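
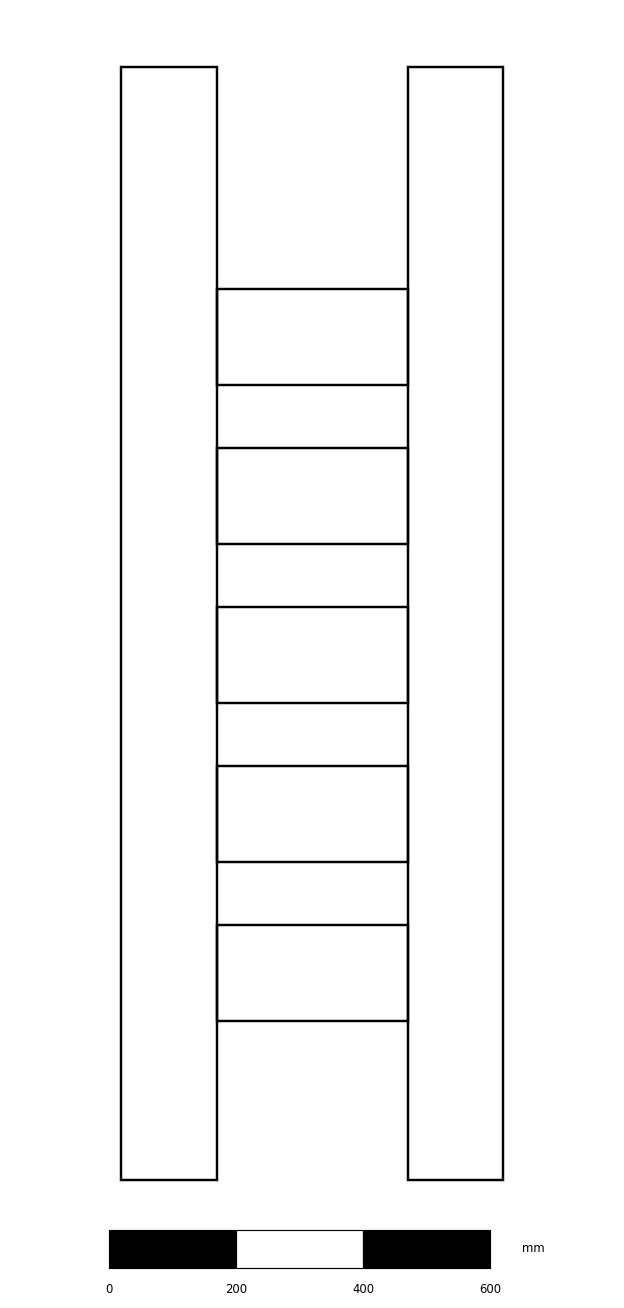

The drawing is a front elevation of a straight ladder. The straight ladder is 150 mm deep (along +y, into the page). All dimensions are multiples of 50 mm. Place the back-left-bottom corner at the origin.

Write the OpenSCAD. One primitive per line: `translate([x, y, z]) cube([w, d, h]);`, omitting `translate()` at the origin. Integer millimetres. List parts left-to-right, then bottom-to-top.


cube([150, 150, 1750]);
translate([150, 0, 250]) cube([300, 150, 150]);
translate([150, 0, 500]) cube([300, 150, 150]);
translate([150, 0, 750]) cube([300, 150, 150]);
translate([150, 0, 1000]) cube([300, 150, 150]);
translate([150, 0, 1250]) cube([300, 150, 150]);
translate([450, 0, 0]) cube([150, 150, 1750]);


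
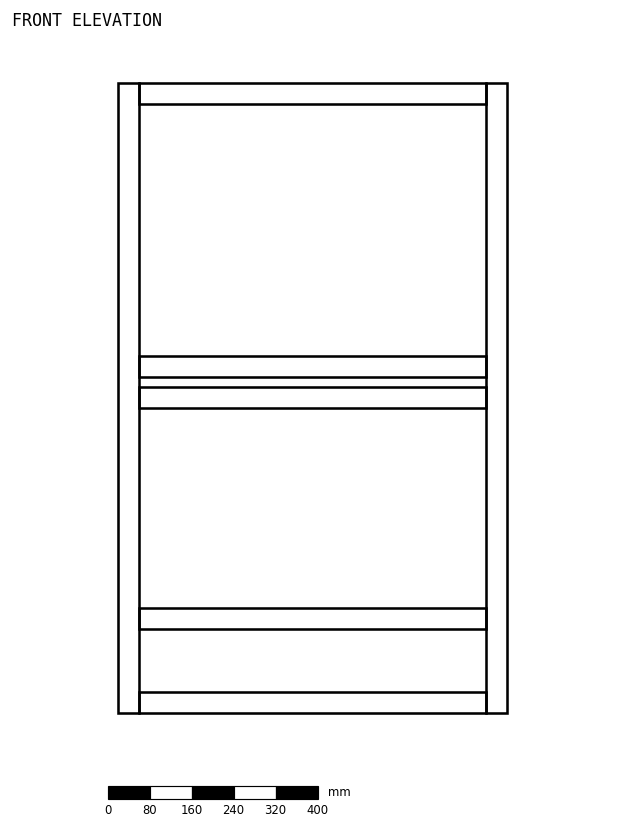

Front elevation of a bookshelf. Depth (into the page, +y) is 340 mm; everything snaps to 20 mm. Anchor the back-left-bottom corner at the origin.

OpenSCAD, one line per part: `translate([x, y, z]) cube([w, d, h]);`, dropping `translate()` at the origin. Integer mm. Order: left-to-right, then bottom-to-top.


cube([40, 340, 1200]);
translate([40, 0, 0]) cube([660, 340, 40]);
translate([40, 0, 160]) cube([660, 340, 40]);
translate([40, 0, 580]) cube([660, 340, 40]);
translate([40, 0, 640]) cube([660, 340, 40]);
translate([40, 0, 1160]) cube([660, 340, 40]);
translate([700, 0, 0]) cube([40, 340, 1200]);


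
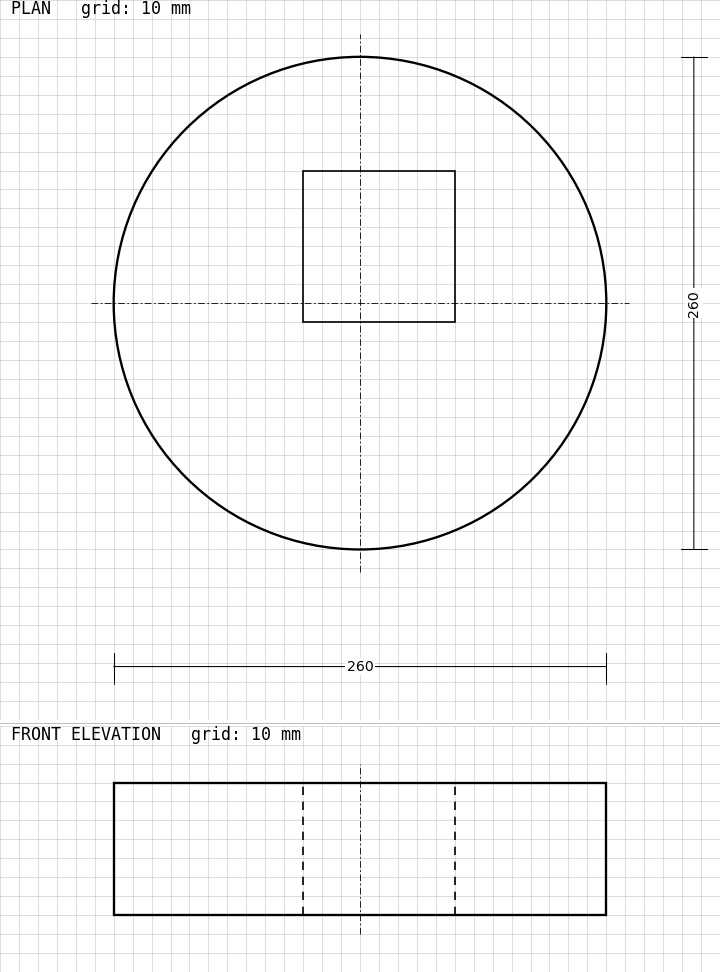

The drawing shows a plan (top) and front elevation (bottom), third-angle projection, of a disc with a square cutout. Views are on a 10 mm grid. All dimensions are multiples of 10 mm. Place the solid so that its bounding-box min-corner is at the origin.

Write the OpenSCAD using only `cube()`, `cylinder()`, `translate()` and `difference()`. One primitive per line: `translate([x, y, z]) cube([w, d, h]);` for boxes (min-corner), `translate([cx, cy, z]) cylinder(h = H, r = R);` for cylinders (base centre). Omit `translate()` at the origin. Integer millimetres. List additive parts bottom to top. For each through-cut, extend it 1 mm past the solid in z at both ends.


difference() {
  translate([130, 130, 0]) cylinder(h = 70, r = 130);
  translate([100, 120, -1]) cube([80, 80, 72]);
}


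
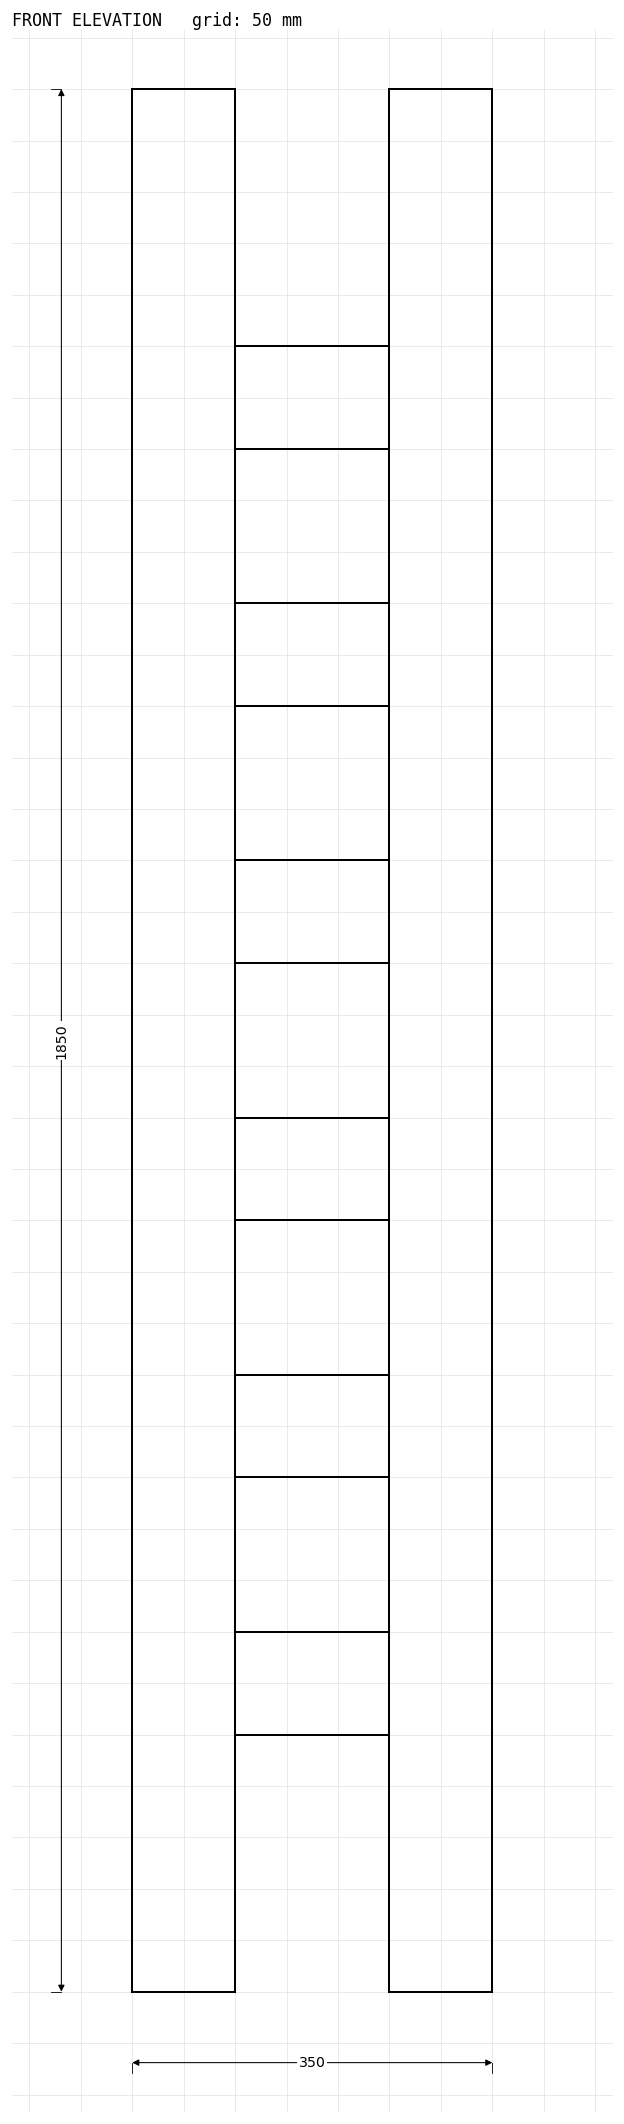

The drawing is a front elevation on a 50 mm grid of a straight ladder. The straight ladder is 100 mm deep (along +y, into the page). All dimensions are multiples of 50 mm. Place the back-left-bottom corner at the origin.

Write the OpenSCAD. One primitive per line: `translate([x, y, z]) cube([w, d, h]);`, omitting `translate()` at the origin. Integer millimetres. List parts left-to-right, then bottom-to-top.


cube([100, 100, 1850]);
translate([100, 0, 250]) cube([150, 100, 100]);
translate([100, 0, 500]) cube([150, 100, 100]);
translate([100, 0, 750]) cube([150, 100, 100]);
translate([100, 0, 1000]) cube([150, 100, 100]);
translate([100, 0, 1250]) cube([150, 100, 100]);
translate([100, 0, 1500]) cube([150, 100, 100]);
translate([250, 0, 0]) cube([100, 100, 1850]);


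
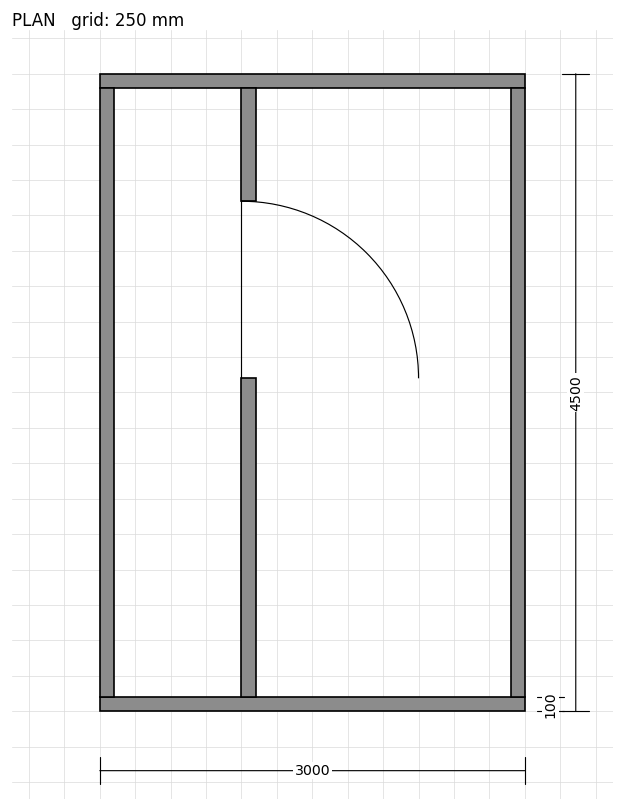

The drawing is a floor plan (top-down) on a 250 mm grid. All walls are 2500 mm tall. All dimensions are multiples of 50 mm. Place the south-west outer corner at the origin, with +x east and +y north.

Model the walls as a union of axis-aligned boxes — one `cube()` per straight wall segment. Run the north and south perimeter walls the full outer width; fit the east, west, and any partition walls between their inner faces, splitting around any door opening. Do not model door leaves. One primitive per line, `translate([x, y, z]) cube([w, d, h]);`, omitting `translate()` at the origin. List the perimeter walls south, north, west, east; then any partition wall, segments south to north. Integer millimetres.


cube([3000, 100, 2500]);
translate([0, 4400, 0]) cube([3000, 100, 2500]);
translate([0, 100, 0]) cube([100, 4300, 2500]);
translate([2900, 100, 0]) cube([100, 4300, 2500]);
translate([1000, 100, 0]) cube([100, 2250, 2500]);
translate([1000, 3600, 0]) cube([100, 800, 2500]);


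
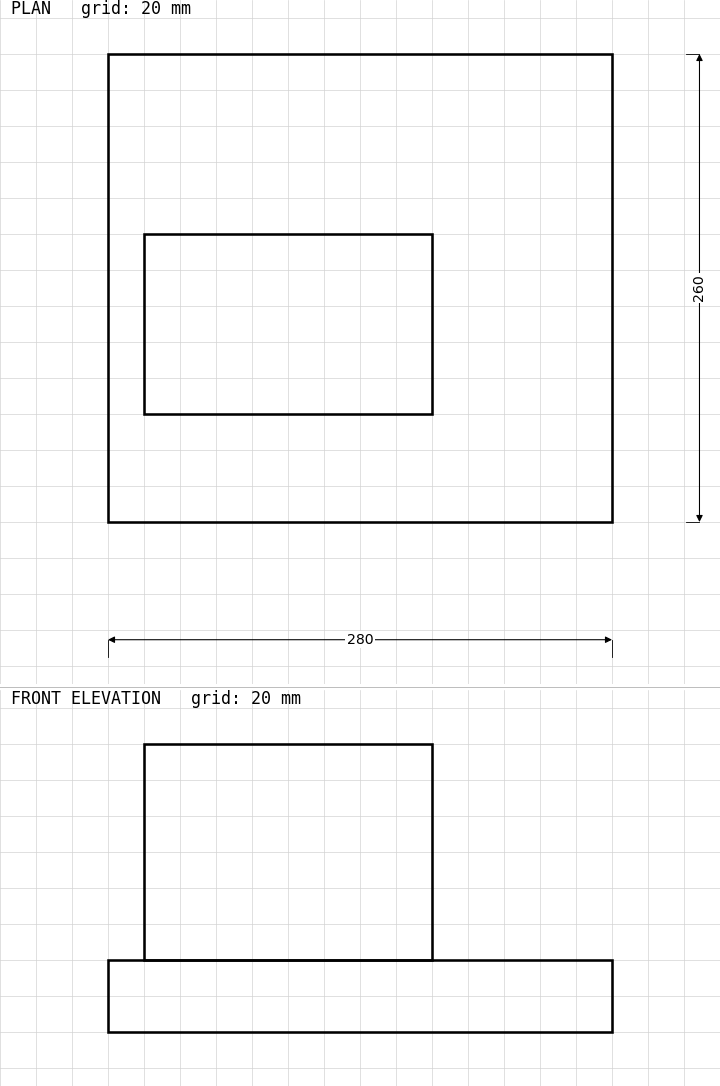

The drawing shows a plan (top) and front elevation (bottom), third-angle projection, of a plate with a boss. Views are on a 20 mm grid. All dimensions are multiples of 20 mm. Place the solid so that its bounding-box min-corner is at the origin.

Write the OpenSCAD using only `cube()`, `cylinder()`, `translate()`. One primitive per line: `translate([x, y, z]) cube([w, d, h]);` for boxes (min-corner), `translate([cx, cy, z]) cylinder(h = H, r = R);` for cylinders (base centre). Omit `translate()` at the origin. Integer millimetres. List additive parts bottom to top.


cube([280, 260, 40]);
translate([20, 60, 40]) cube([160, 100, 120]);


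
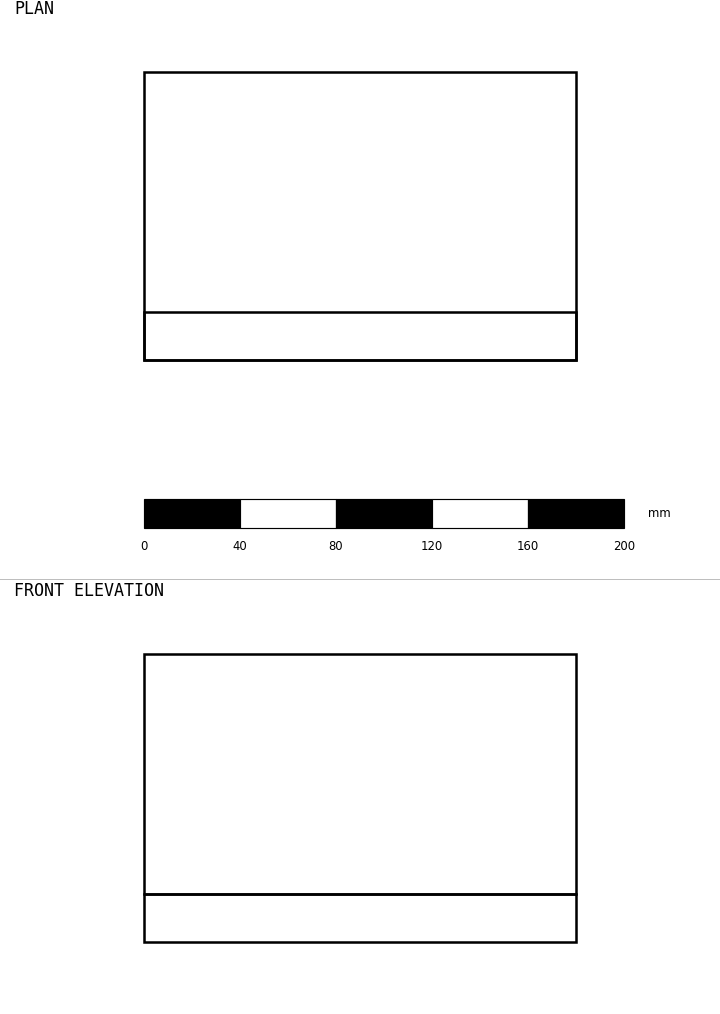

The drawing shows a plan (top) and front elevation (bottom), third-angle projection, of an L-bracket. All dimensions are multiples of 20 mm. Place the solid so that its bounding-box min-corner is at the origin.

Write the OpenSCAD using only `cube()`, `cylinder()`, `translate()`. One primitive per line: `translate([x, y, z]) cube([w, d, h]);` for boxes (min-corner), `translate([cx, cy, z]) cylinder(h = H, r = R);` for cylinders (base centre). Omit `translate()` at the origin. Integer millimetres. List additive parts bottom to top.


cube([180, 120, 20]);
translate([0, 0, 20]) cube([180, 20, 100]);


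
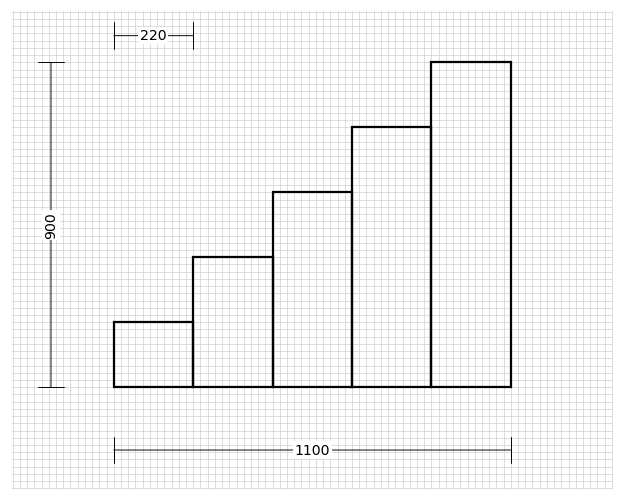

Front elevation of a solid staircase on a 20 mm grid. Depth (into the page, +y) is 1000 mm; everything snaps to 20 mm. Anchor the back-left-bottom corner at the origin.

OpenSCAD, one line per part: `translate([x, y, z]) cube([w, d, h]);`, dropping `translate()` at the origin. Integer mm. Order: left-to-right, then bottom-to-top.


cube([220, 1000, 180]);
translate([220, 0, 0]) cube([220, 1000, 360]);
translate([440, 0, 0]) cube([220, 1000, 540]);
translate([660, 0, 0]) cube([220, 1000, 720]);
translate([880, 0, 0]) cube([220, 1000, 900]);


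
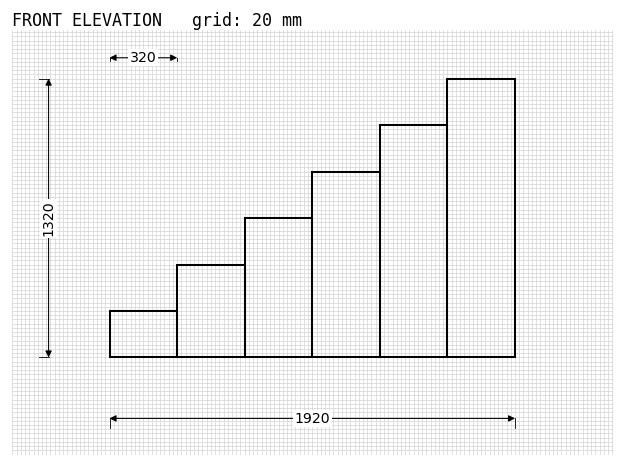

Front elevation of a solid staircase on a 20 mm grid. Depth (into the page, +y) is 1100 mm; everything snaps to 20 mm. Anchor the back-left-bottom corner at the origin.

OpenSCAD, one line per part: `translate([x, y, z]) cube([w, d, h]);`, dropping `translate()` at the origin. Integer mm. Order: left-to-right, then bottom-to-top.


cube([320, 1100, 220]);
translate([320, 0, 0]) cube([320, 1100, 440]);
translate([640, 0, 0]) cube([320, 1100, 660]);
translate([960, 0, 0]) cube([320, 1100, 880]);
translate([1280, 0, 0]) cube([320, 1100, 1100]);
translate([1600, 0, 0]) cube([320, 1100, 1320]);


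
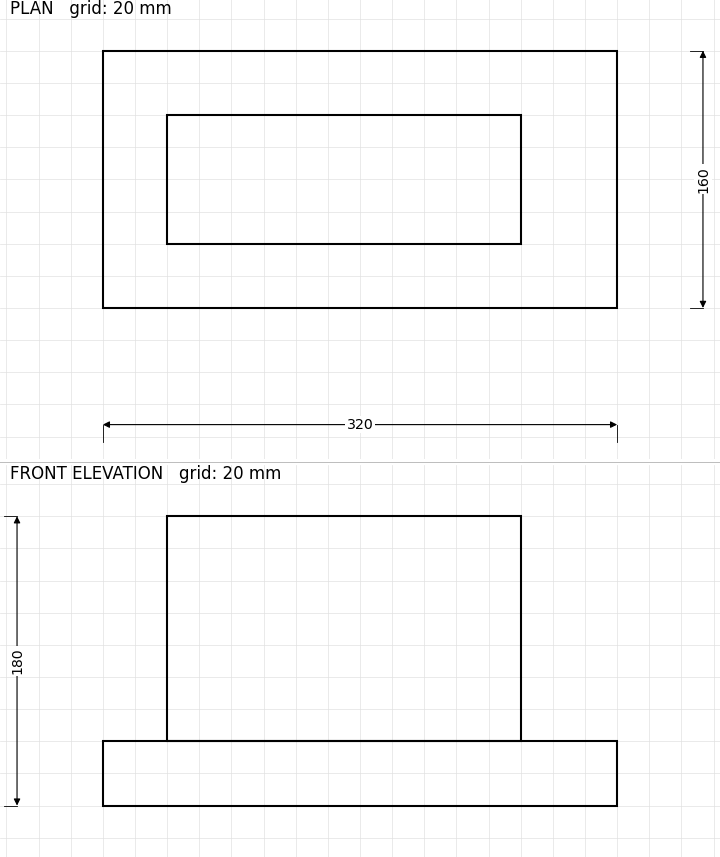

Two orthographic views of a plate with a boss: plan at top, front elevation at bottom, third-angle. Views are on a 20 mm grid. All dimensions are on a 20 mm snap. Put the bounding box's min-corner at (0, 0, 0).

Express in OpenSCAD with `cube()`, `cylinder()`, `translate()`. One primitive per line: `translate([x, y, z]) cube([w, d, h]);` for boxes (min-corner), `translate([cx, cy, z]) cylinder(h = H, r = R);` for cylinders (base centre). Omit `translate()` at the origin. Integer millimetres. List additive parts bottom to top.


cube([320, 160, 40]);
translate([40, 40, 40]) cube([220, 80, 140]);


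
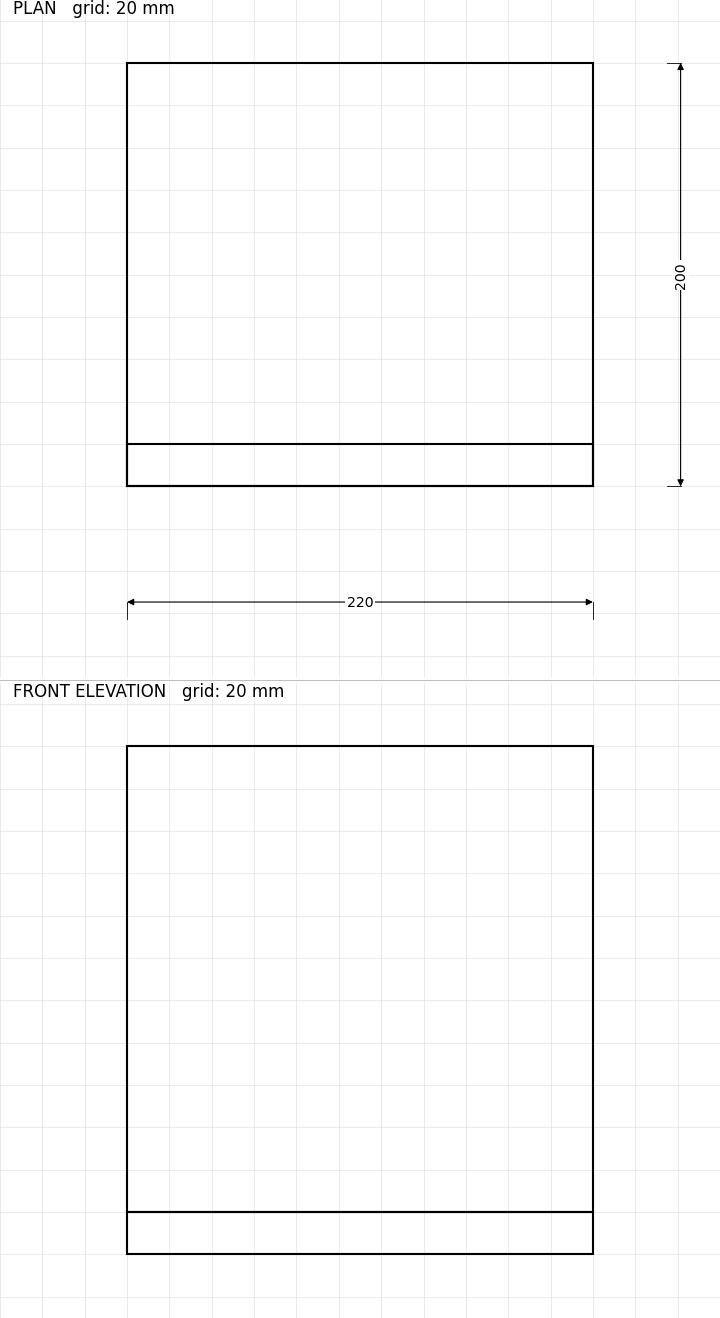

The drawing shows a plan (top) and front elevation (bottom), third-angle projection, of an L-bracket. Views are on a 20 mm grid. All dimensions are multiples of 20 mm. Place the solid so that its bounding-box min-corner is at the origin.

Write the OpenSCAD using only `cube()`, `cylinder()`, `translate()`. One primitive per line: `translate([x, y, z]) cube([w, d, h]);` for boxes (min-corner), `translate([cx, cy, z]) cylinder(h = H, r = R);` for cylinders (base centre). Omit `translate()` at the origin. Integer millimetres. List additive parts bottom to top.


cube([220, 200, 20]);
translate([0, 0, 20]) cube([220, 20, 220]);


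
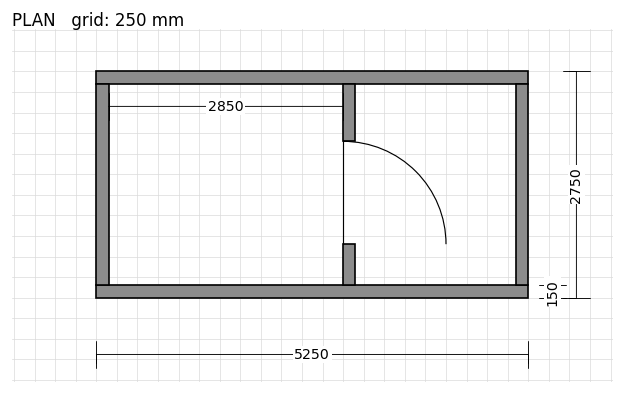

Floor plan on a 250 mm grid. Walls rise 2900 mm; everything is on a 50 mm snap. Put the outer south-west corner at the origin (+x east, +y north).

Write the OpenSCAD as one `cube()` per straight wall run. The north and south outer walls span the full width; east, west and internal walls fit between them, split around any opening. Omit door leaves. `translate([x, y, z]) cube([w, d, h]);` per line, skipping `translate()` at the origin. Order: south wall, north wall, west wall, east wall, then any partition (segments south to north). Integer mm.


cube([5250, 150, 2900]);
translate([0, 2600, 0]) cube([5250, 150, 2900]);
translate([0, 150, 0]) cube([150, 2450, 2900]);
translate([5100, 150, 0]) cube([150, 2450, 2900]);
translate([3000, 150, 0]) cube([150, 500, 2900]);
translate([3000, 1900, 0]) cube([150, 700, 2900]);


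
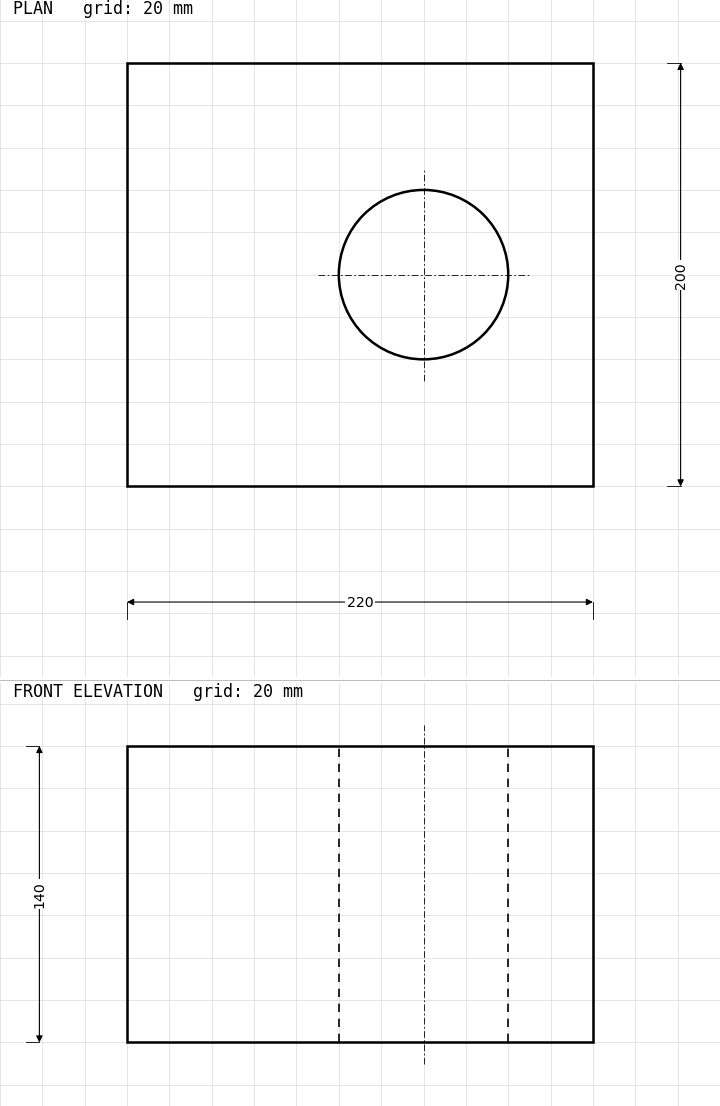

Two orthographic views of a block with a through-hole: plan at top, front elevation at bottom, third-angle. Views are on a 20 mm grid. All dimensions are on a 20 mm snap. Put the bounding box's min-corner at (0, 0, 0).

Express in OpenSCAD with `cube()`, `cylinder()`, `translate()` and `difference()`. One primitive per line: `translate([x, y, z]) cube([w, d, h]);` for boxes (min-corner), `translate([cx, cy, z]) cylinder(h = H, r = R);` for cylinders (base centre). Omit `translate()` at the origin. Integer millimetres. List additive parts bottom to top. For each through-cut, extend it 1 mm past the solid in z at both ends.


difference() {
  cube([220, 200, 140]);
  translate([140, 100, -1]) cylinder(h = 142, r = 40);
}


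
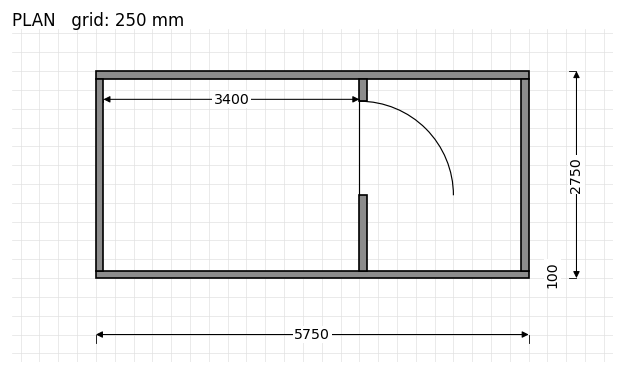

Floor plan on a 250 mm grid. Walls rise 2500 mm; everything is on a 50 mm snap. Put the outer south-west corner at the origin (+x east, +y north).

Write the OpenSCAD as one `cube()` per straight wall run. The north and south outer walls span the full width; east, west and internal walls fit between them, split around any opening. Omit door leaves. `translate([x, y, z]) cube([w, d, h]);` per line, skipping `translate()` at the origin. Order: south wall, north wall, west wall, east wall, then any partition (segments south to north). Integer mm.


cube([5750, 100, 2500]);
translate([0, 2650, 0]) cube([5750, 100, 2500]);
translate([0, 100, 0]) cube([100, 2550, 2500]);
translate([5650, 100, 0]) cube([100, 2550, 2500]);
translate([3500, 100, 0]) cube([100, 1000, 2500]);
translate([3500, 2350, 0]) cube([100, 300, 2500]);


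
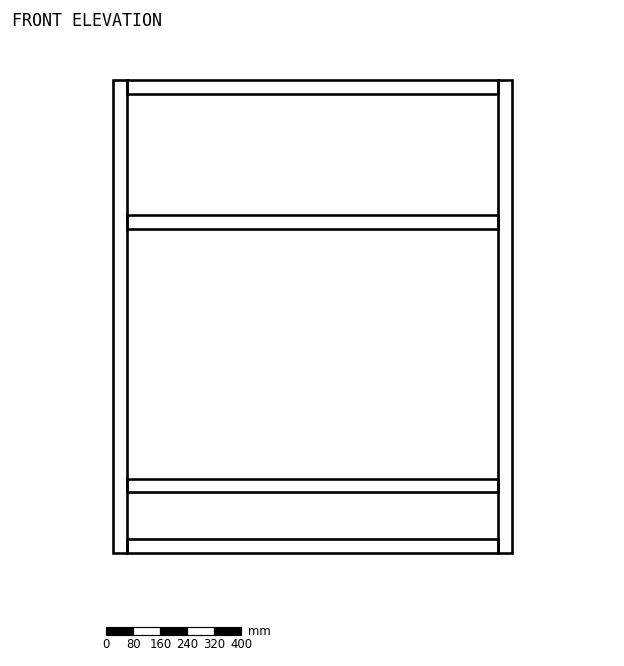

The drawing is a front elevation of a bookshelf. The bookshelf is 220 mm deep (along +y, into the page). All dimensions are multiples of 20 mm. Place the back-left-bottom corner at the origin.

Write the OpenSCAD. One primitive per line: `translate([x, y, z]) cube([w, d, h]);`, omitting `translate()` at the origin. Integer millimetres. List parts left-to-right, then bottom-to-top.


cube([40, 220, 1400]);
translate([40, 0, 0]) cube([1100, 220, 40]);
translate([40, 0, 180]) cube([1100, 220, 40]);
translate([40, 0, 960]) cube([1100, 220, 40]);
translate([40, 0, 1360]) cube([1100, 220, 40]);
translate([1140, 0, 0]) cube([40, 220, 1400]);


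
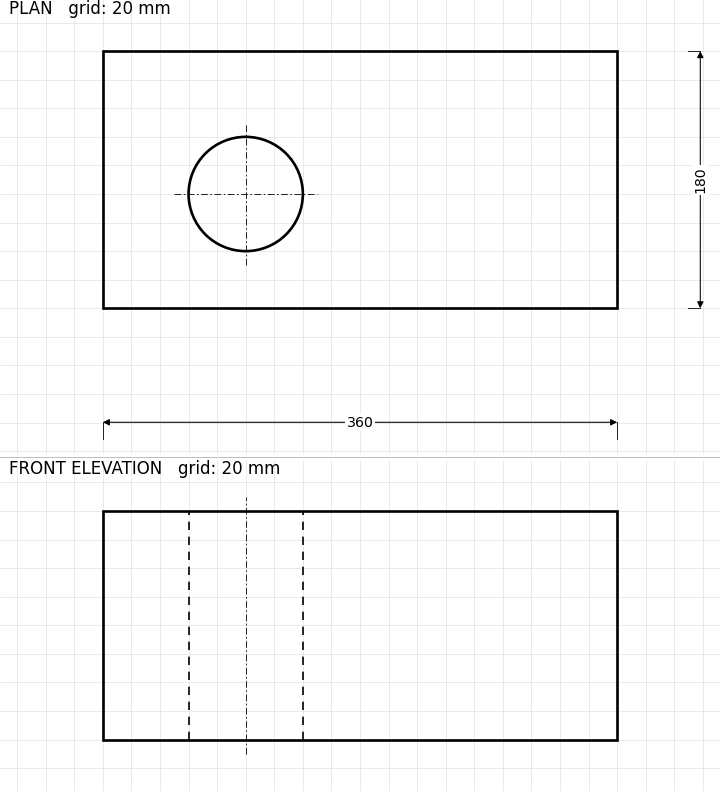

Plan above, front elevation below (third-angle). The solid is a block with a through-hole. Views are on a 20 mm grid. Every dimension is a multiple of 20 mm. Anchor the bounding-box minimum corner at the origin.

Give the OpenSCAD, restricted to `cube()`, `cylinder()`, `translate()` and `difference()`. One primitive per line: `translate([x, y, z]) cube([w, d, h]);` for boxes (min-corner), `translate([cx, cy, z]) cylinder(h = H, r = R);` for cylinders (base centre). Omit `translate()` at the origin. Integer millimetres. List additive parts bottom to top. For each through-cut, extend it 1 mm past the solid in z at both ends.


difference() {
  cube([360, 180, 160]);
  translate([100, 80, -1]) cylinder(h = 162, r = 40);
}


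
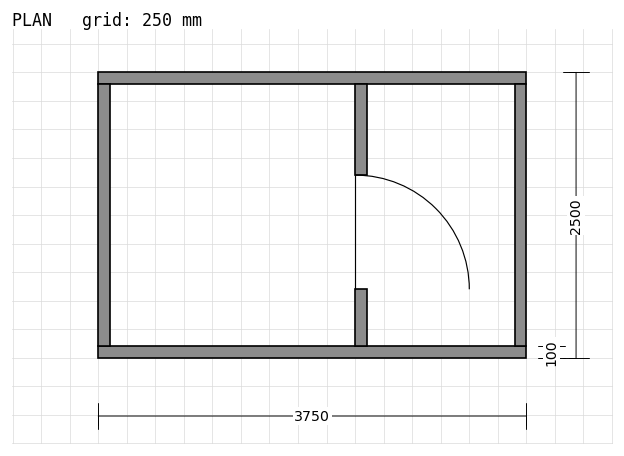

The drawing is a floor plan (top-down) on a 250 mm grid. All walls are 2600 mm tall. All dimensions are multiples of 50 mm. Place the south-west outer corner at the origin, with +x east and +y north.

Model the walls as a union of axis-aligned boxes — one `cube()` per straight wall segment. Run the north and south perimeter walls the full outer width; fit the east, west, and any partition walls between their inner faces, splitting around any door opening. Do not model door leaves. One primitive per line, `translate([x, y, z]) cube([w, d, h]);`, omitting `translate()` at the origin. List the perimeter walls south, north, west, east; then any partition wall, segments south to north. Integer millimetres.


cube([3750, 100, 2600]);
translate([0, 2400, 0]) cube([3750, 100, 2600]);
translate([0, 100, 0]) cube([100, 2300, 2600]);
translate([3650, 100, 0]) cube([100, 2300, 2600]);
translate([2250, 100, 0]) cube([100, 500, 2600]);
translate([2250, 1600, 0]) cube([100, 800, 2600]);


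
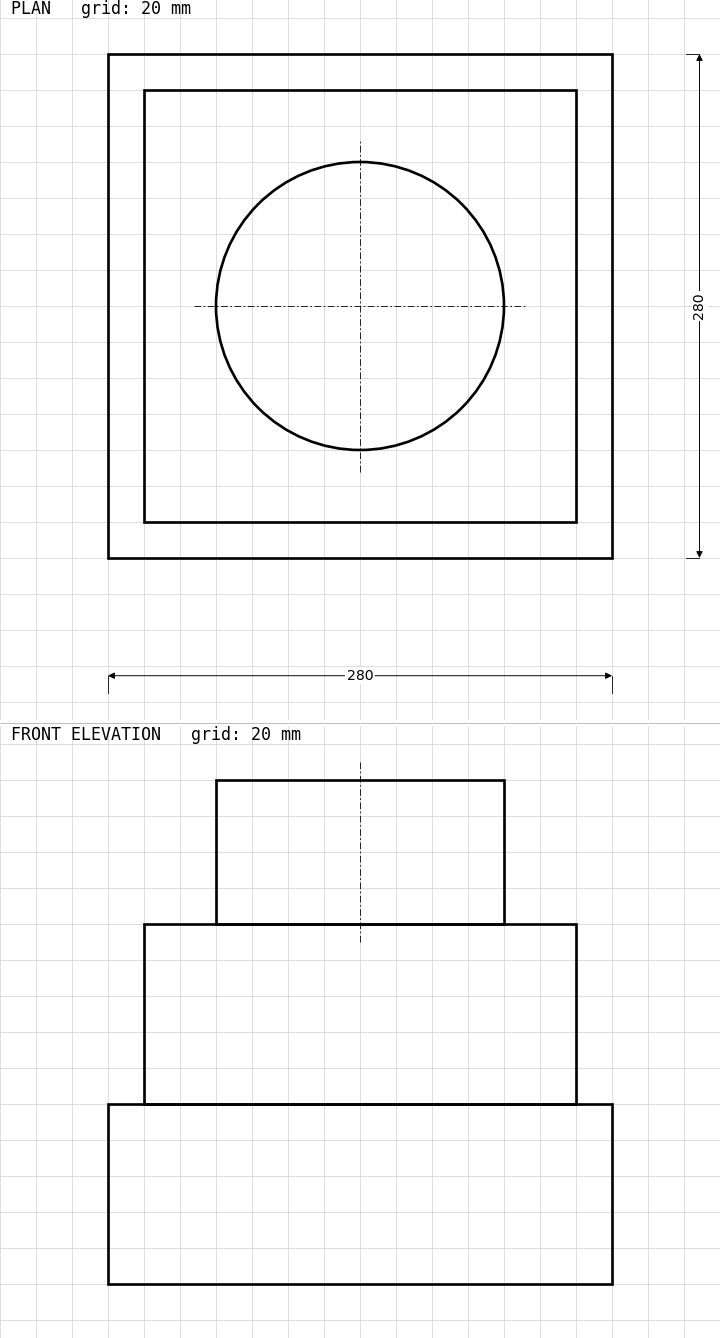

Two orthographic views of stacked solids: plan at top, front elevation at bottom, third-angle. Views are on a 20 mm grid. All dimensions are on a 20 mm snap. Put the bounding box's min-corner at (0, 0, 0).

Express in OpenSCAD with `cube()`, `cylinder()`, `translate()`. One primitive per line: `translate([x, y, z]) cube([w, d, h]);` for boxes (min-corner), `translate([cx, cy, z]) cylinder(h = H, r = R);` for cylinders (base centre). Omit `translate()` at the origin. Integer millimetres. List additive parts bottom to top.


cube([280, 280, 100]);
translate([20, 20, 100]) cube([240, 240, 100]);
translate([140, 140, 200]) cylinder(h = 80, r = 80);


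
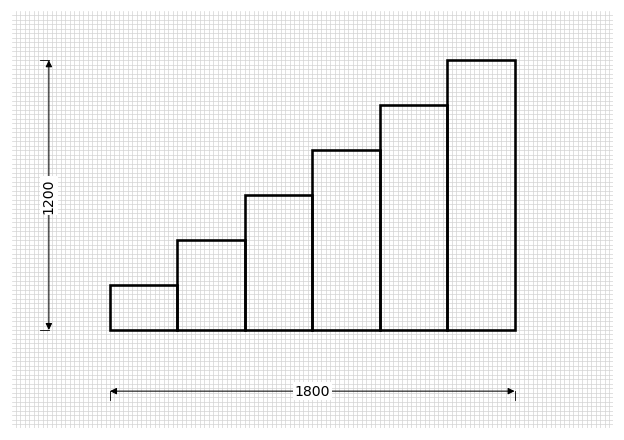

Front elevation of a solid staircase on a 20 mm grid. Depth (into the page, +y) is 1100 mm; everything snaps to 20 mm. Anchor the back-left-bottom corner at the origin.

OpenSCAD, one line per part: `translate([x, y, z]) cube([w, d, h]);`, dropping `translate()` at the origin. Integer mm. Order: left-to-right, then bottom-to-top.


cube([300, 1100, 200]);
translate([300, 0, 0]) cube([300, 1100, 400]);
translate([600, 0, 0]) cube([300, 1100, 600]);
translate([900, 0, 0]) cube([300, 1100, 800]);
translate([1200, 0, 0]) cube([300, 1100, 1000]);
translate([1500, 0, 0]) cube([300, 1100, 1200]);


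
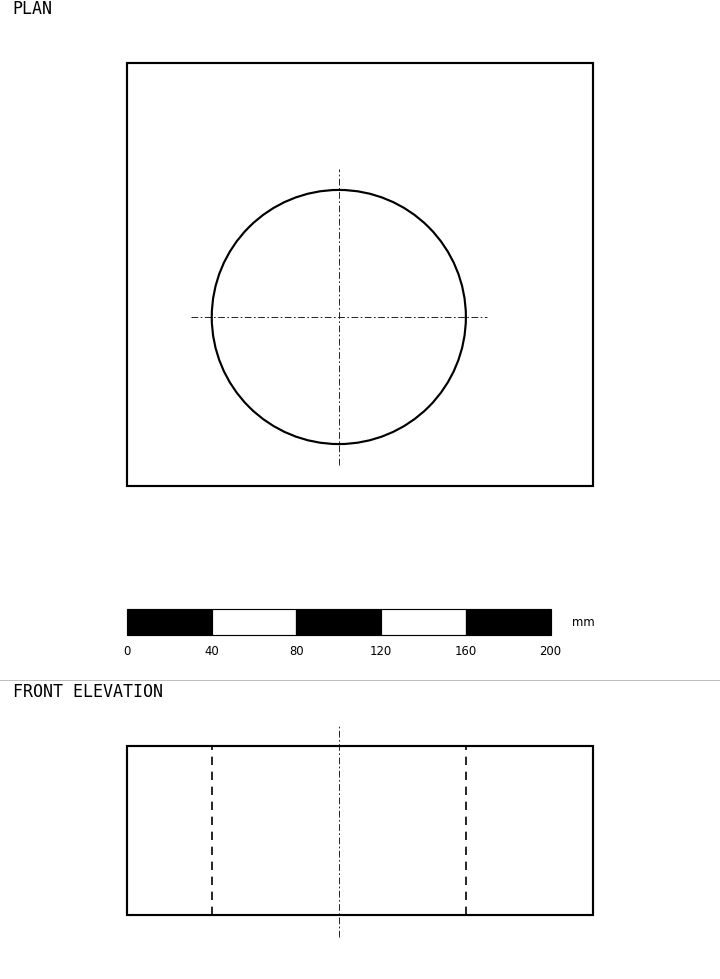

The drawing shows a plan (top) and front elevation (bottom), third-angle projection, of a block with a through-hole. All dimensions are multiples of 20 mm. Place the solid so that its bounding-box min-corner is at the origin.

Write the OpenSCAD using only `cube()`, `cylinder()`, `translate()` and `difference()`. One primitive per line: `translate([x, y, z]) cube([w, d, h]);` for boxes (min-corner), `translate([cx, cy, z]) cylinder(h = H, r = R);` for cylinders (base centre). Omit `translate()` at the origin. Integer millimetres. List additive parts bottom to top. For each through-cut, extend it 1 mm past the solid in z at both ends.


difference() {
  cube([220, 200, 80]);
  translate([100, 80, -1]) cylinder(h = 82, r = 60);
}


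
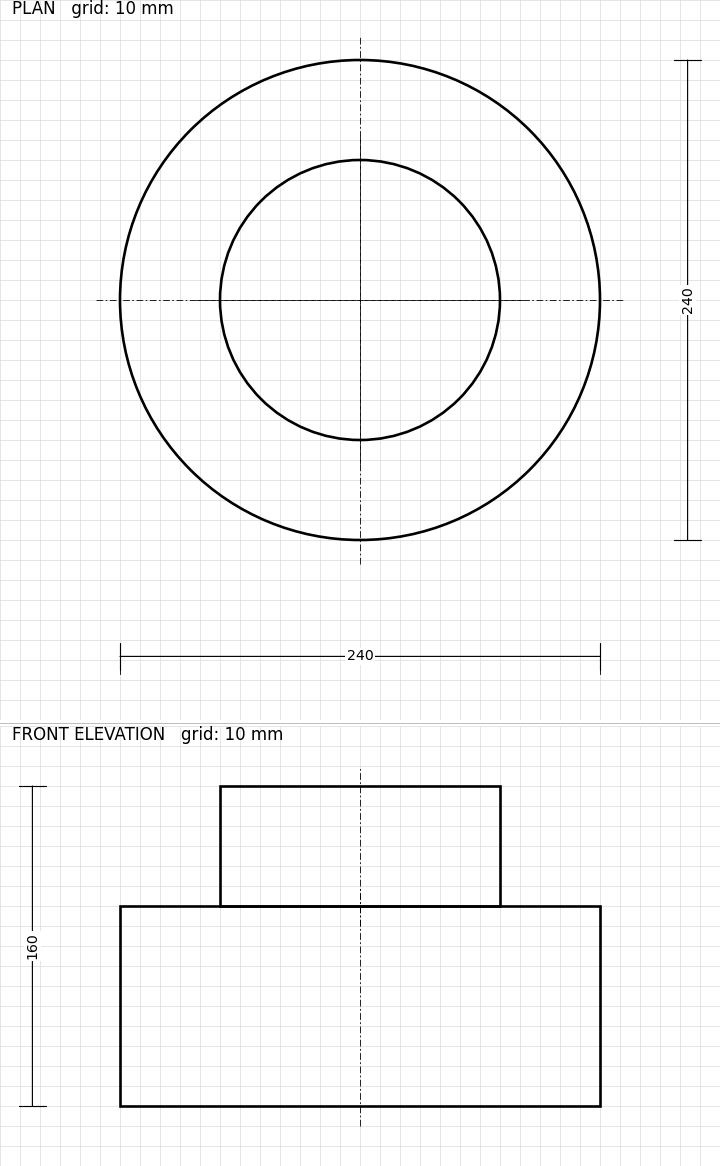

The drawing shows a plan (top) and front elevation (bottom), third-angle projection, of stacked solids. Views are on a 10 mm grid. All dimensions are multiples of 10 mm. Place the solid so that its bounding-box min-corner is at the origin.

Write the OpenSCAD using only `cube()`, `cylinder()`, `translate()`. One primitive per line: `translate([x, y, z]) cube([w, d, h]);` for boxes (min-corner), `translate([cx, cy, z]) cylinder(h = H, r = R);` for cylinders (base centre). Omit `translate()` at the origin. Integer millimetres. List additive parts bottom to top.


translate([120, 120, 0]) cylinder(h = 100, r = 120);
translate([120, 120, 100]) cylinder(h = 60, r = 70);


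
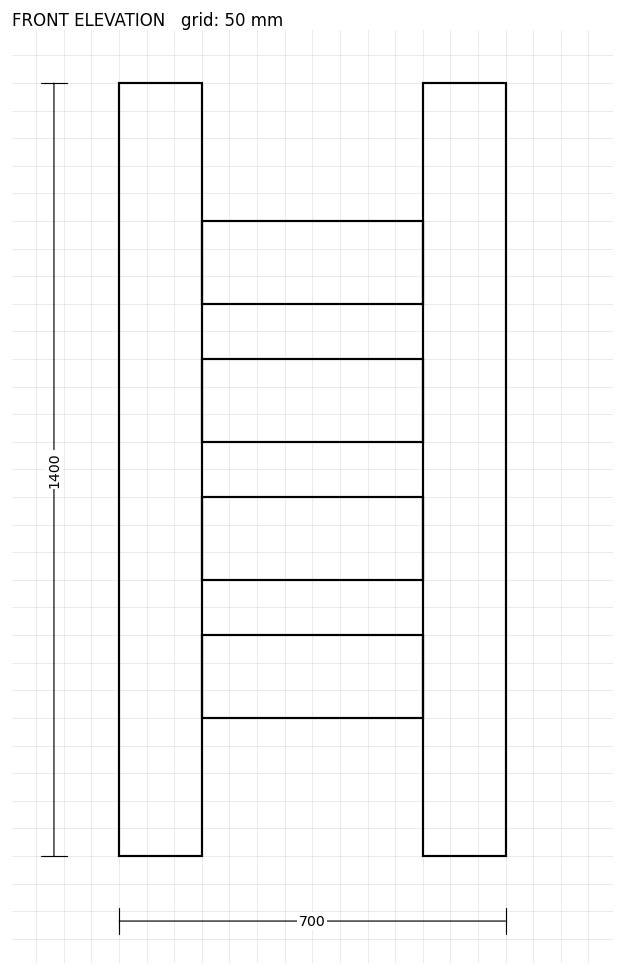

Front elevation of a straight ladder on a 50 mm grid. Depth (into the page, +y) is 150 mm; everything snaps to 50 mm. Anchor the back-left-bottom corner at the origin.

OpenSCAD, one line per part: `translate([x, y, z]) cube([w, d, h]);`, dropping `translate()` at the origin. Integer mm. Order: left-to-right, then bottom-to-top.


cube([150, 150, 1400]);
translate([150, 0, 250]) cube([400, 150, 150]);
translate([150, 0, 500]) cube([400, 150, 150]);
translate([150, 0, 750]) cube([400, 150, 150]);
translate([150, 0, 1000]) cube([400, 150, 150]);
translate([550, 0, 0]) cube([150, 150, 1400]);


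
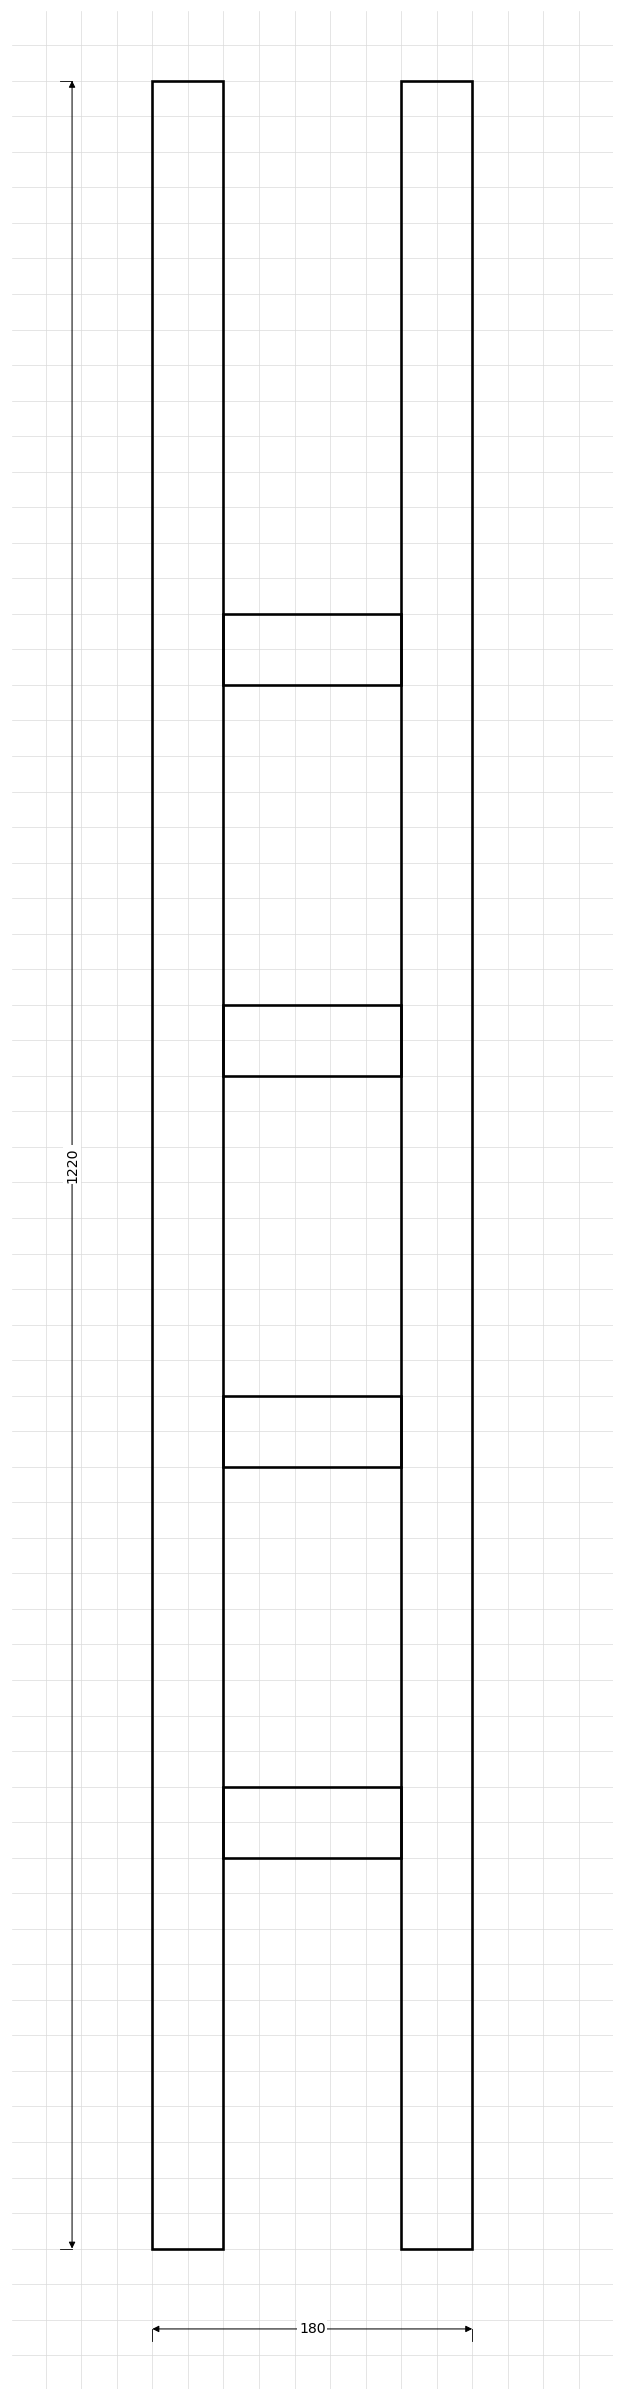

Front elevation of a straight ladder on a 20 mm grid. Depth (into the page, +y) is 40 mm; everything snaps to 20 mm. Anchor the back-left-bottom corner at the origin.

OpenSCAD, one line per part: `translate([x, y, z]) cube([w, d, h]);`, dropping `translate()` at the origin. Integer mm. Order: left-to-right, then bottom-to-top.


cube([40, 40, 1220]);
translate([40, 0, 220]) cube([100, 40, 40]);
translate([40, 0, 440]) cube([100, 40, 40]);
translate([40, 0, 660]) cube([100, 40, 40]);
translate([40, 0, 880]) cube([100, 40, 40]);
translate([140, 0, 0]) cube([40, 40, 1220]);


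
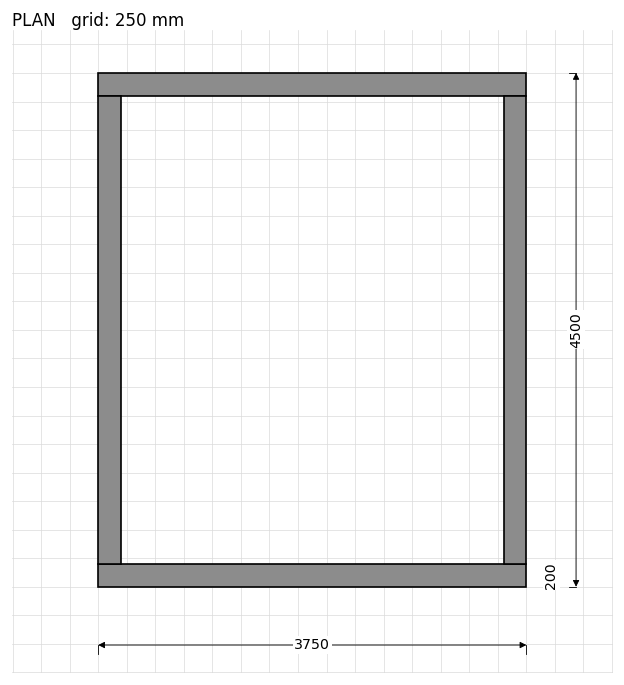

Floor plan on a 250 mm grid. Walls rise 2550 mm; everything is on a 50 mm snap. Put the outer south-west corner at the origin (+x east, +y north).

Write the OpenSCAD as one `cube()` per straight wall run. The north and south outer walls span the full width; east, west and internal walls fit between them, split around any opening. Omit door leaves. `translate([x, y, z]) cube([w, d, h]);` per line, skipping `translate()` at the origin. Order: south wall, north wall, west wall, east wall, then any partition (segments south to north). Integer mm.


cube([3750, 200, 2550]);
translate([0, 4300, 0]) cube([3750, 200, 2550]);
translate([0, 200, 0]) cube([200, 4100, 2550]);
translate([3550, 200, 0]) cube([200, 4100, 2550]);


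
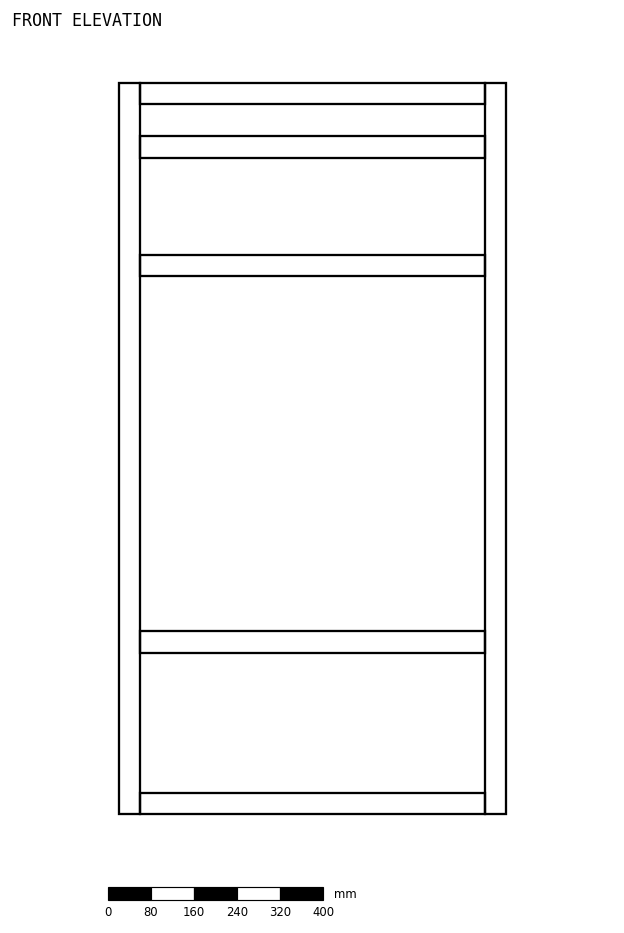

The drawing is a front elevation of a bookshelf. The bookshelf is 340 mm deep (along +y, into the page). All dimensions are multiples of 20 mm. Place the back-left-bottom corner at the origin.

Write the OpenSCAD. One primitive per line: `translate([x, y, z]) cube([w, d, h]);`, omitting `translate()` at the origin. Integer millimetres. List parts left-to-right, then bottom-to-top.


cube([40, 340, 1360]);
translate([40, 0, 0]) cube([640, 340, 40]);
translate([40, 0, 300]) cube([640, 340, 40]);
translate([40, 0, 1000]) cube([640, 340, 40]);
translate([40, 0, 1220]) cube([640, 340, 40]);
translate([40, 0, 1320]) cube([640, 340, 40]);
translate([680, 0, 0]) cube([40, 340, 1360]);


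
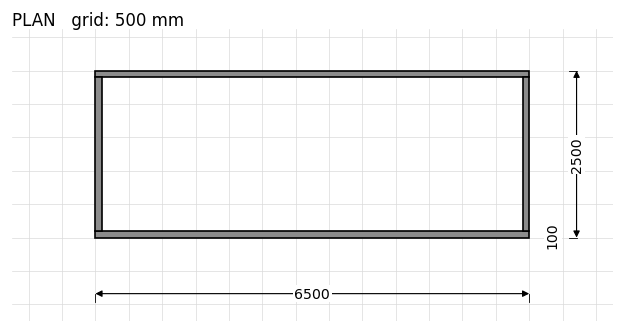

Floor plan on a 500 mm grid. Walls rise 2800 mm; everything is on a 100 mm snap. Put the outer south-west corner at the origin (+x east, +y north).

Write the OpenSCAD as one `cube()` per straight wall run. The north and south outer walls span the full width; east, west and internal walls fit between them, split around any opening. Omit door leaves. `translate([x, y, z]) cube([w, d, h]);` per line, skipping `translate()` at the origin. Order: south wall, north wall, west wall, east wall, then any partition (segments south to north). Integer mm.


cube([6500, 100, 2800]);
translate([0, 2400, 0]) cube([6500, 100, 2800]);
translate([0, 100, 0]) cube([100, 2300, 2800]);
translate([6400, 100, 0]) cube([100, 2300, 2800]);


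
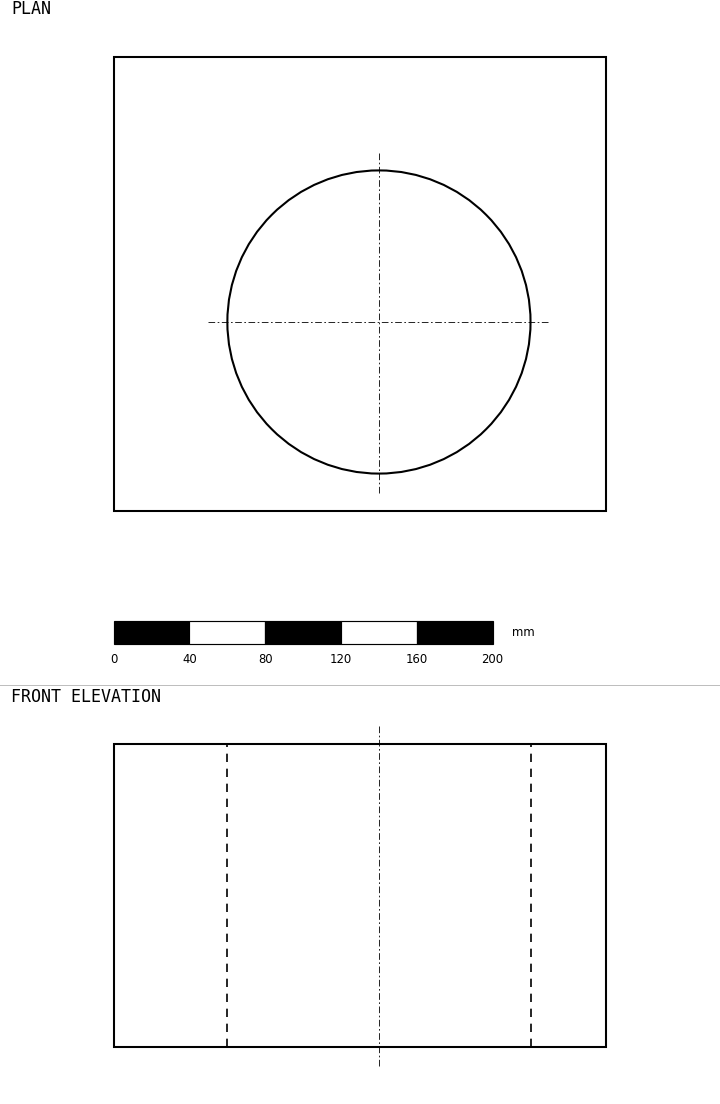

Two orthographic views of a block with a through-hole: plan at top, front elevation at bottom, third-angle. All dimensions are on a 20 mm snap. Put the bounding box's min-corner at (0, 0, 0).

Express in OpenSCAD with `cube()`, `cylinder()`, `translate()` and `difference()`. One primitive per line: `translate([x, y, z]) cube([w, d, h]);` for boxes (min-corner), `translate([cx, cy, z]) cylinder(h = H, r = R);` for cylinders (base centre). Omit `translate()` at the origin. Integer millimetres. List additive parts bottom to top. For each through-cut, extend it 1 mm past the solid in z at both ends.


difference() {
  cube([260, 240, 160]);
  translate([140, 100, -1]) cylinder(h = 162, r = 80);
}


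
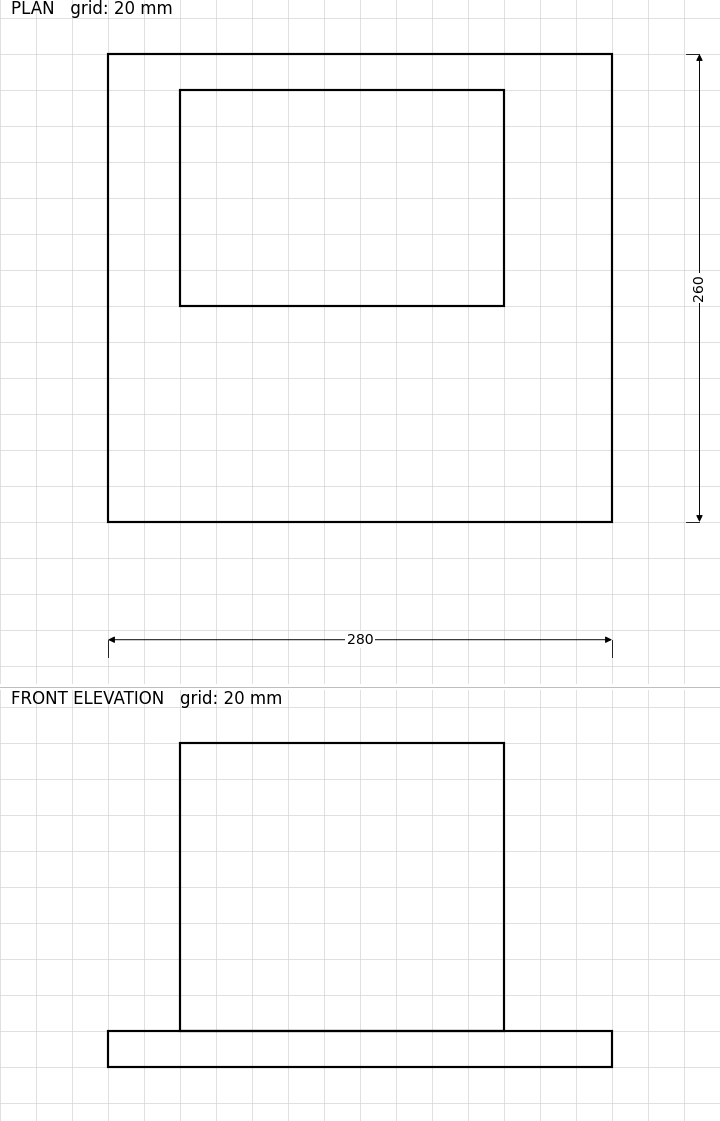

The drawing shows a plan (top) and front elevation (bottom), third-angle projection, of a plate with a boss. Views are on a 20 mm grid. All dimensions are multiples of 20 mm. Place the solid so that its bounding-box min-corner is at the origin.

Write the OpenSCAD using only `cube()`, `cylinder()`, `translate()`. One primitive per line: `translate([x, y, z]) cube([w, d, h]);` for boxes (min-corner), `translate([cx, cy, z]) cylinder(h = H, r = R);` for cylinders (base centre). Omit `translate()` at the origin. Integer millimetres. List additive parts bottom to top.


cube([280, 260, 20]);
translate([40, 120, 20]) cube([180, 120, 160]);


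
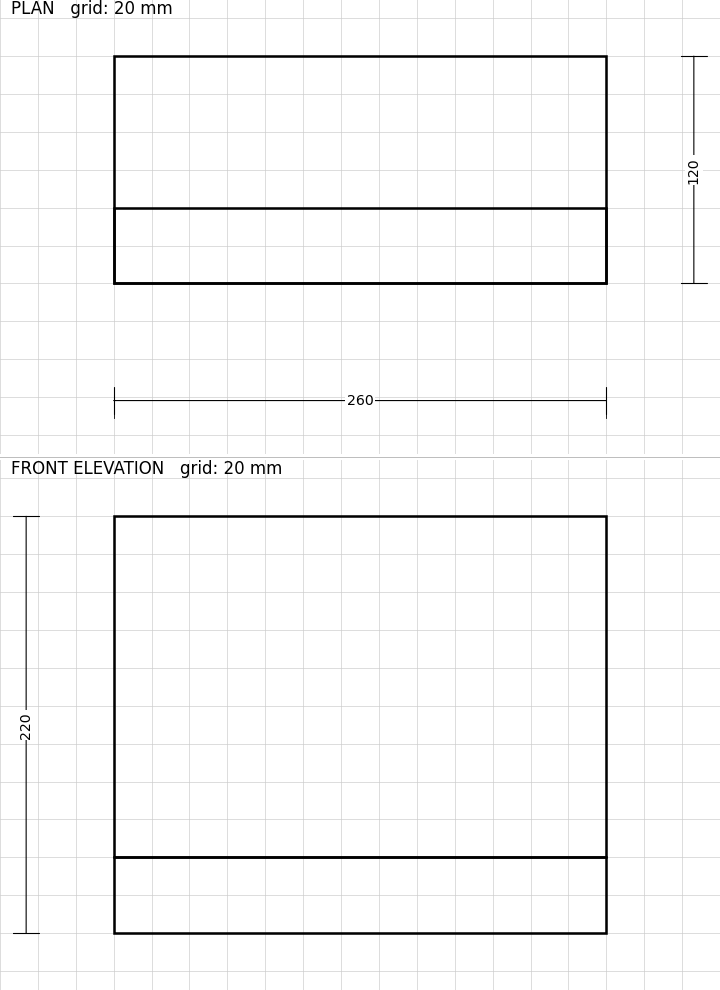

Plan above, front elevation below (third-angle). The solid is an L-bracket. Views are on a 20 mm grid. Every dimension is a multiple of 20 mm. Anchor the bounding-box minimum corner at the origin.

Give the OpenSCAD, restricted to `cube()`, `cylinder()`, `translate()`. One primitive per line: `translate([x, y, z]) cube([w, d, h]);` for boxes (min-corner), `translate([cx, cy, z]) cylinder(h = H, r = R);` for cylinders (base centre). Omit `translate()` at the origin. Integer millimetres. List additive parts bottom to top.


cube([260, 120, 40]);
translate([0, 0, 40]) cube([260, 40, 180]);


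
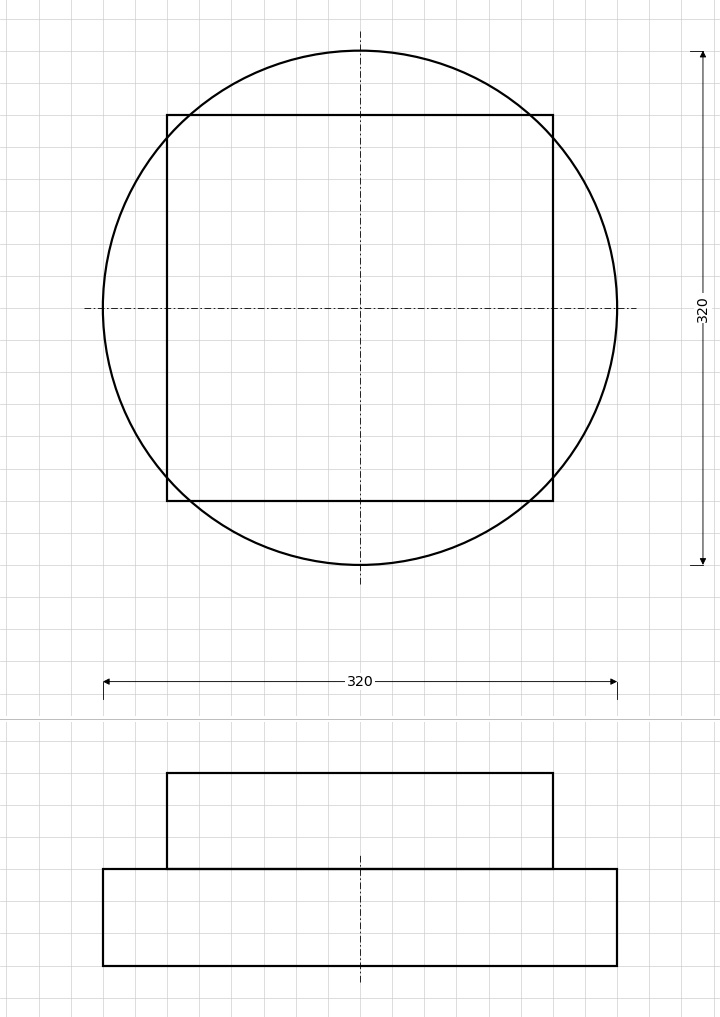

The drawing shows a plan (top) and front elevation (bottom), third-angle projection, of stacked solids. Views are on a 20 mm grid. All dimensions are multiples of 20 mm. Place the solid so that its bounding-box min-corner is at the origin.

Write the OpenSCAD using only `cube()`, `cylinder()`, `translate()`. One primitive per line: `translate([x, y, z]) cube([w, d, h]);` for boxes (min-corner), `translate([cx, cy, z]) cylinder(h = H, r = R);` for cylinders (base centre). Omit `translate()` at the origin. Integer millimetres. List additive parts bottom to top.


translate([160, 160, 0]) cylinder(h = 60, r = 160);
translate([40, 40, 60]) cube([240, 240, 60]);


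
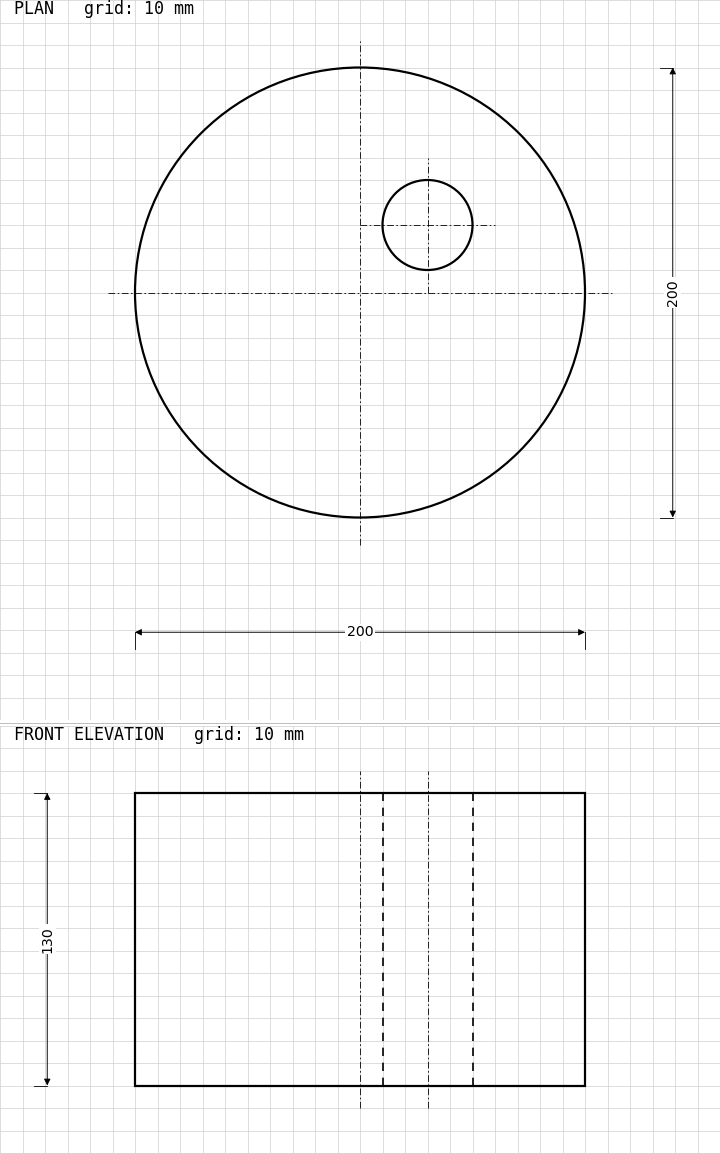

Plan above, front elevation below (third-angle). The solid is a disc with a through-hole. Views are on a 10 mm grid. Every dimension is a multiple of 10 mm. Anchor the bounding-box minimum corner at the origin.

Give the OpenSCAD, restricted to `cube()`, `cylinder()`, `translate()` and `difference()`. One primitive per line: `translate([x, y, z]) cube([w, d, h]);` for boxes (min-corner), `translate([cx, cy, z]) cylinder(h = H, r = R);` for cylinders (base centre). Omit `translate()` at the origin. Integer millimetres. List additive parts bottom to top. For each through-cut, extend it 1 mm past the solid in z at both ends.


difference() {
  translate([100, 100, 0]) cylinder(h = 130, r = 100);
  translate([130, 130, -1]) cylinder(h = 132, r = 20);
}


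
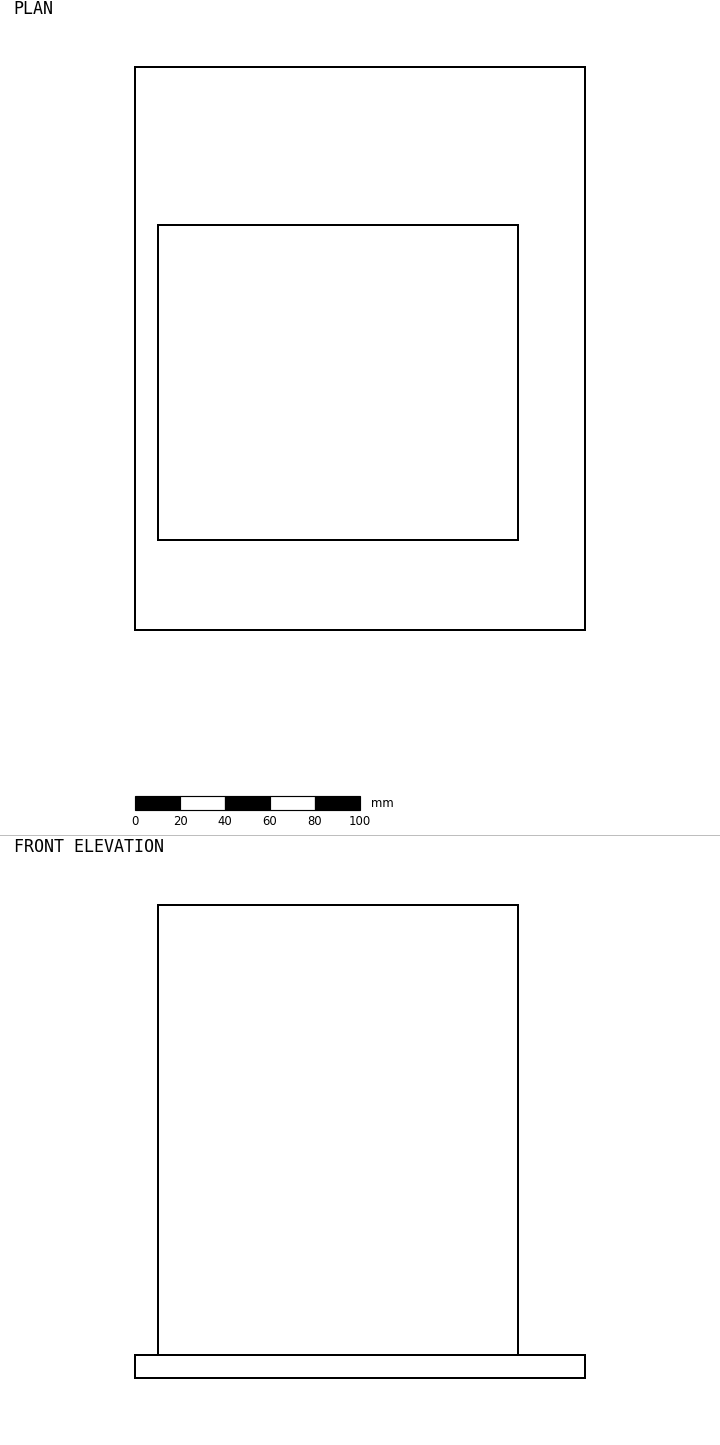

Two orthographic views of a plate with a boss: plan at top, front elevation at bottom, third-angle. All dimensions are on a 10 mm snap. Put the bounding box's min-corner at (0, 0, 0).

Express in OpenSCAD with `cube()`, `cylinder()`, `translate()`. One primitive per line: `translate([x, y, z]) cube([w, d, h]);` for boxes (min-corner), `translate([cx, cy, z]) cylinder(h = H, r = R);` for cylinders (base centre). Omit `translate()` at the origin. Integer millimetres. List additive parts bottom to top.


cube([200, 250, 10]);
translate([10, 40, 10]) cube([160, 140, 200]);


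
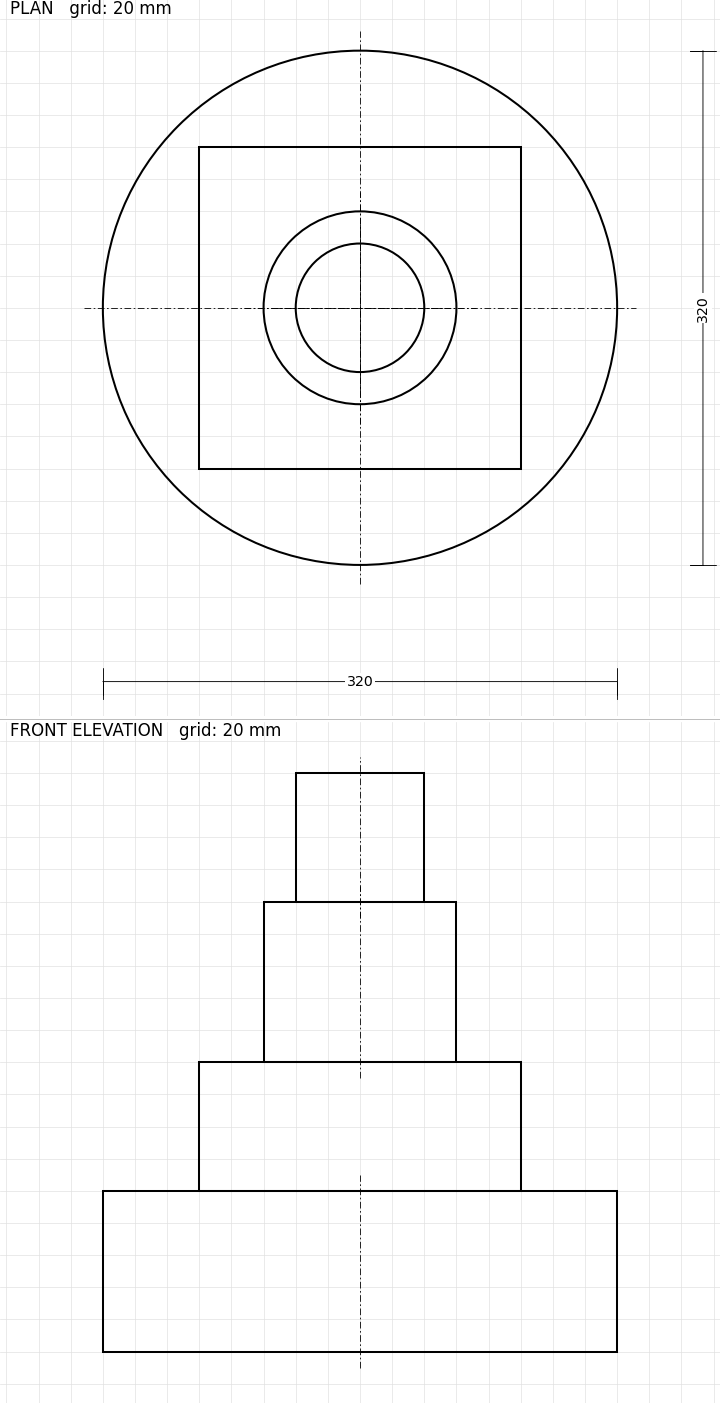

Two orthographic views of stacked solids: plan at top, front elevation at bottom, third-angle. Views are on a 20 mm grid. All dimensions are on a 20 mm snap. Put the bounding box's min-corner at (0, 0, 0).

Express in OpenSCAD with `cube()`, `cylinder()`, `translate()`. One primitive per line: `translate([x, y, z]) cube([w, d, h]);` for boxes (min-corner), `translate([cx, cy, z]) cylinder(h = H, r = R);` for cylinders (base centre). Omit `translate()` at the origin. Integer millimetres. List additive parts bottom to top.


translate([160, 160, 0]) cylinder(h = 100, r = 160);
translate([60, 60, 100]) cube([200, 200, 80]);
translate([160, 160, 180]) cylinder(h = 100, r = 60);
translate([160, 160, 280]) cylinder(h = 80, r = 40);


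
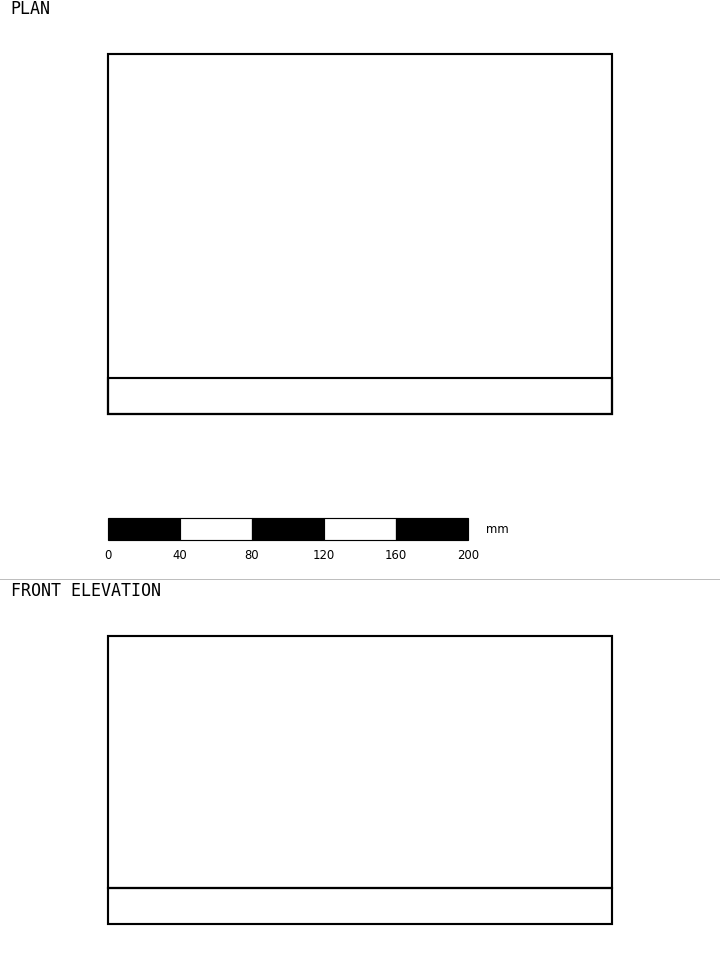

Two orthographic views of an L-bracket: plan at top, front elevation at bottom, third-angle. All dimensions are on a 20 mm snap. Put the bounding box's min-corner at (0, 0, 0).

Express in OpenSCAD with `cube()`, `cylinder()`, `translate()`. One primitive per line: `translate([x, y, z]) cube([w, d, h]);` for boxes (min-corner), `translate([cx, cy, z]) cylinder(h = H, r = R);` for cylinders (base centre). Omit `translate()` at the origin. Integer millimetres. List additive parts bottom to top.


cube([280, 200, 20]);
translate([0, 0, 20]) cube([280, 20, 140]);
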